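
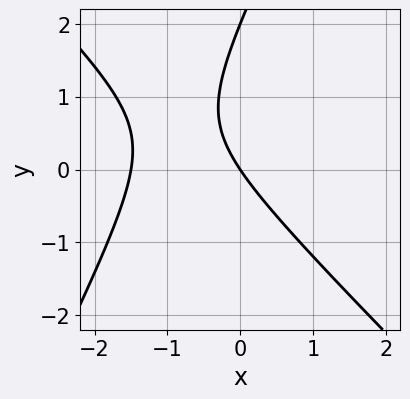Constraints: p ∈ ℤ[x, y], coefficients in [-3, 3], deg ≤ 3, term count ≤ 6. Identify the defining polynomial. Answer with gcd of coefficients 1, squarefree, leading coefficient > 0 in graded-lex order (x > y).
2*x^2 + x*y - y^2 + 3*x + 2*y

1. The degree is 2 — a generic line meets the curve in up to 2 points.
2. Observable constraints: the y-axis gridline crossings are at y ∈ {0, 2}; one x-axis crossing is at x = 0.
3. Solving for integer coefficients yields p as stated.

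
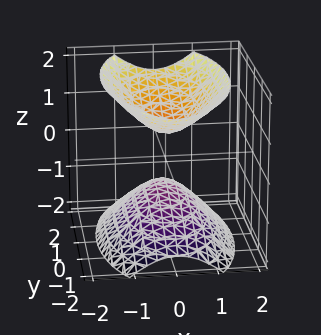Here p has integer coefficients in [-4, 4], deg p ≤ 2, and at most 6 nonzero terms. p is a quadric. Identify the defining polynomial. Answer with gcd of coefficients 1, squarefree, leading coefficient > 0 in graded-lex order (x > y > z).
3*x^2 + y^2 - 2*z^2 + 1

1. There are 2 components.
2. The degree is 2 — two separate bowl-shaped sheets opening away from each other; a quadric.
3. Symmetries: mirror symmetry z ↦ −z ⇒ only even powers of z; the x ↦ −x reflection is a symmetry, so x appears only in even powers; mirror symmetry y ↦ −y ⇒ only even powers of y.
4. Observable constraints: no y-intercept at any integer in the box; it misses every integer gridline on the x-axis.
5. Putting this together gives p.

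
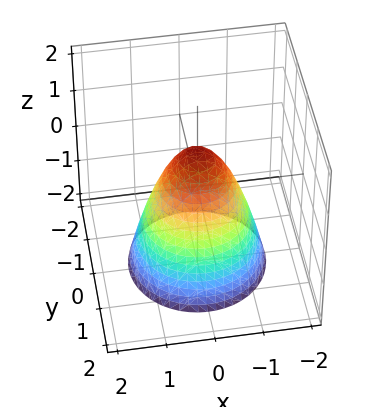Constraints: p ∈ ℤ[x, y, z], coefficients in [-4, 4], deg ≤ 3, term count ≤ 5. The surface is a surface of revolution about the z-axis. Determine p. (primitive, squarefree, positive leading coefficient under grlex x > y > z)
Degree: the shape is more complex than any degree-1 surface, so deg p = 2.
By symmetry, every cross-section ⟂ z is a circle, so x, y appear only via x² + y².
From the axis intercepts and sections: it meets the z-axis at z = 1 (among the integer gridlines); a circular section at z = 0 has radius between 0 and 1.
Matching integer coefficients to the picture gives p.

3*x^2 + 3*y^2 + 2*z - 2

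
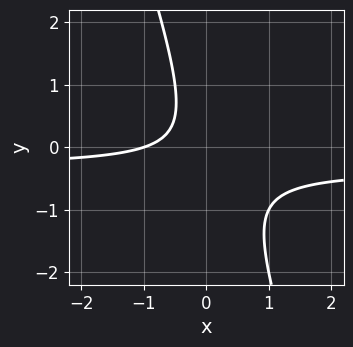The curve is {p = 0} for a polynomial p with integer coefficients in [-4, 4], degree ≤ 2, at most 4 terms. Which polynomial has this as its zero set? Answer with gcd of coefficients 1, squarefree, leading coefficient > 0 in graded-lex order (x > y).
First, deg p = 2.
Next, against the integer gridlines: no y-intercept at any integer in the box; one x-axis crossing is at x = -1.
Finally, assembling these constraints gives the stated polynomial.

3*x*y + y^2 + x + 1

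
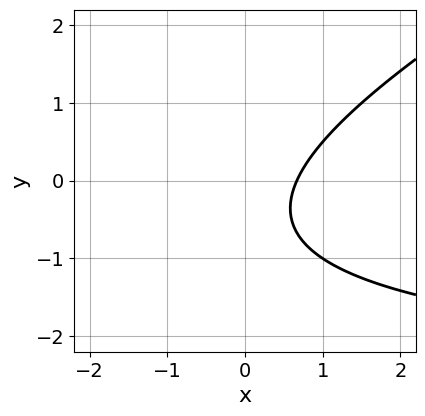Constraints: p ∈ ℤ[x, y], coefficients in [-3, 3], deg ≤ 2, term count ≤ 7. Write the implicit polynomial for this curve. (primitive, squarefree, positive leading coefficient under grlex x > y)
x*y - 2*y^2 + 3*x - 2*y - 2

(a) deg p = 2.
(b) Checking where it meets the axes: it misses every integer gridline on the y-axis.
(c) Assembling these constraints gives the stated polynomial.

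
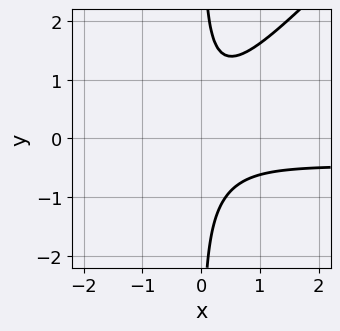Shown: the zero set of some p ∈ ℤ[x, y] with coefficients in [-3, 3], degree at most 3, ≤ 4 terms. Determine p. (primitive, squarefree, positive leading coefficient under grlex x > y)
1. Degree: no degree-2 curve has this shape, so deg p = 3.
2. Observable constraints: no x-intercept at any integer in the box; no y-intercept at any integer in the box.
3. Solving for integer coefficients yields p as stated.

2*x^2*y - 2*x*y^2 + x^2 + 1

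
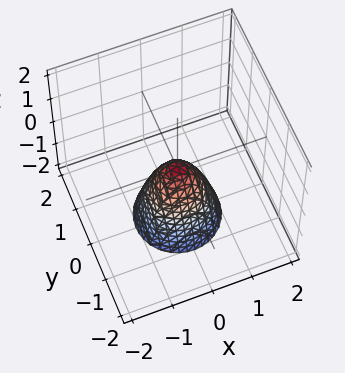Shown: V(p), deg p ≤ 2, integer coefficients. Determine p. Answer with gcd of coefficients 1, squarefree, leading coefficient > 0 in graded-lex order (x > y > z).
2*x^2 + 2*y^2 + z

Degree: a paraboloid; a quadric, so deg p = 2.
Symmetry: the surface is invariant under rotation about z: p = q(x² + y², z).
Observable constraints: one y-axis crossing is at y = 0; a circular section at z = -2 has radius exactly 1; it crosses the x-axis at the gridline x = 0; it meets the z-axis at z = 0 (among the integer gridlines).
The integer polynomial consistent with all of this is the stated p.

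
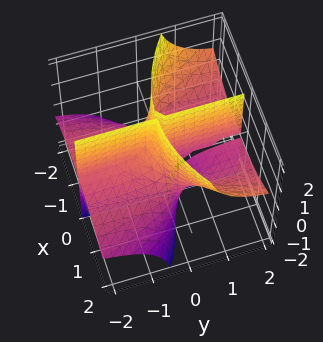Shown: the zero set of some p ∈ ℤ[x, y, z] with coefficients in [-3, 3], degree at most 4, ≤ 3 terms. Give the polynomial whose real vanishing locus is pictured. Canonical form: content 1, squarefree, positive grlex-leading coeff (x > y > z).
x^3 - 3*x*y*z - x

(a) There are 2 components.
(b) deg p = 3.
(c) From the axis intercepts and sections: among the integer gridlines, it crosses the x-axis at x ∈ {-1, 0, 1}; every point of the y-axis in the box is on the surface; every point of the z-axis in the box is on the surface.
(d) Putting this together gives p.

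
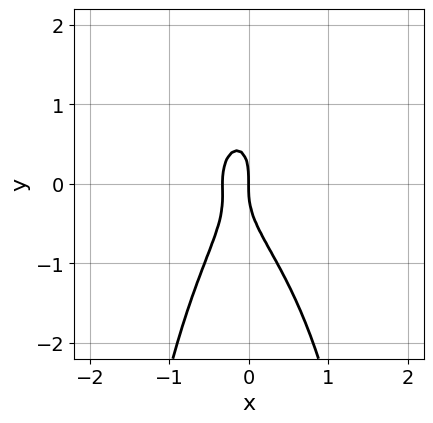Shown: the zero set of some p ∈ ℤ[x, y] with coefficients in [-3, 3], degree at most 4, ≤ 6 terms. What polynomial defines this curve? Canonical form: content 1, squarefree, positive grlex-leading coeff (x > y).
2*x^2*y^2 + y^3 + 3*x^2 + x

(a) Degree: a generic line meets the curve in up to 4 points, so deg p = 4.
(b) Checking where it meets the axes: it crosses the y-axis at the gridline y = 0; one x-axis crossing is at x = 0.
(c) Matching integer coefficients to the picture gives p.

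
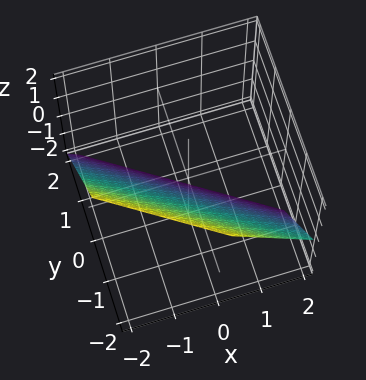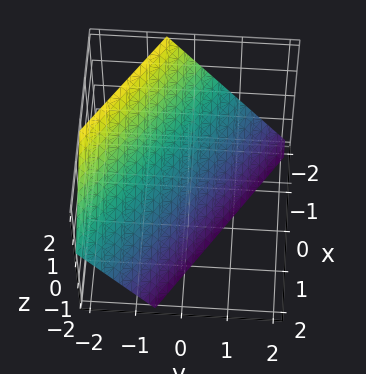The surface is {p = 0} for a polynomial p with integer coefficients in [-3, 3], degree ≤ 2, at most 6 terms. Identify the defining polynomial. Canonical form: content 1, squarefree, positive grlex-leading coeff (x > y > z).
First, degree: the surface is flat (a plane), so deg p = 1.
Next, from the axis intercepts and sections: it crosses the z-axis at the gridline z = -1; it crosses the x-axis at the gridline x = -1.
Finally, the integer polynomial consistent with all of this is the stated p.

2*x + 3*y + 2*z + 2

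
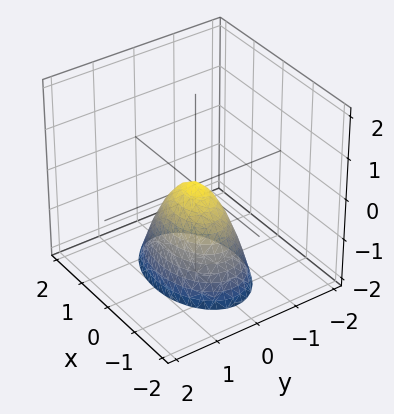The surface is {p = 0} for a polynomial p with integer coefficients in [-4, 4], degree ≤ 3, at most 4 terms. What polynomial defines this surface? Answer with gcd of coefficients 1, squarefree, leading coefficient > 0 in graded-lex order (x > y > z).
x^2 + 2*y^2 + z

(a) The degree is 2 — a paraboloid; a quadric.
(b) Symmetries: it's symmetric under x → −x, forcing even powers of x; it's symmetric under y → −y, forcing even powers of y.
(c) From the visible intercepts: one z-axis crossing is at z = 0; one x-axis crossing is at x = 0; it crosses the y-axis at the gridline y = 0.
(d) These observations pin down the coefficients.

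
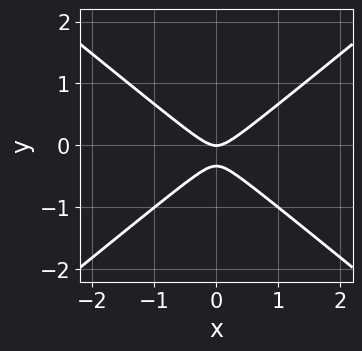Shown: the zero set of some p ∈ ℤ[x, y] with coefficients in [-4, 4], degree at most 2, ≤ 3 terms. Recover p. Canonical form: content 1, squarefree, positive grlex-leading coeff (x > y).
2*x^2 - 3*y^2 - y

1. The degree is 2 — a generic line meets the curve in up to 2 points.
2. Symmetries: mirror symmetry x ↦ −x ⇒ only even powers of x.
3. Against the integer gridlines: it crosses the x-axis at the gridline x = 0; one y-axis crossing is at y = 0.
4. The integer polynomial consistent with all of this is the stated p.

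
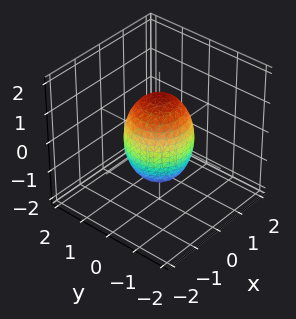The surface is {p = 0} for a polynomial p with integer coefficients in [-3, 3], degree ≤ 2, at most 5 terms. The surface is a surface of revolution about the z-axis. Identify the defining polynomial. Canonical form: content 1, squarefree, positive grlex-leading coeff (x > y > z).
2*x^2 + 2*y^2 + z^2 - 2

First, the degree is 2 — a generic line meets the surface in up to 2 points.
Next, symmetries: every cross-section ⟂ z is a circle, so x, y appear only via x² + y².
Next, from the visible intercepts: a circular section at z = -1 has radius between 0 and 1; the x-axis gridline crossings are at x ∈ {-1, 1}; the y-axis gridline crossings are at y ∈ {-1, 1}.
Finally, the integer polynomial consistent with all of this is the stated p.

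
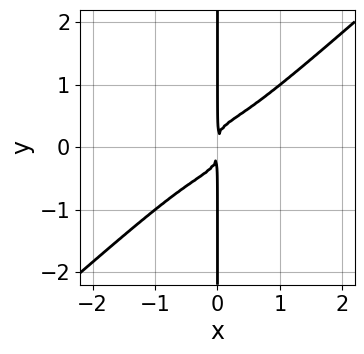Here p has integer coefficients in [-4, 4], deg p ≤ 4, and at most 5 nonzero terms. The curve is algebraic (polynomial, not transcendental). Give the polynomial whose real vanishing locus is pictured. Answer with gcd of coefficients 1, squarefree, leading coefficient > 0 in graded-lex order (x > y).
First, deg p = 4. The shape is more complex than any degree-3 curve.
Next, observable constraints: every point of the y-axis in the box is on the curve.
Finally, matching integer coefficients to the picture gives p.

3*x^4 - x^3*y - 3*x*y^3 + x^2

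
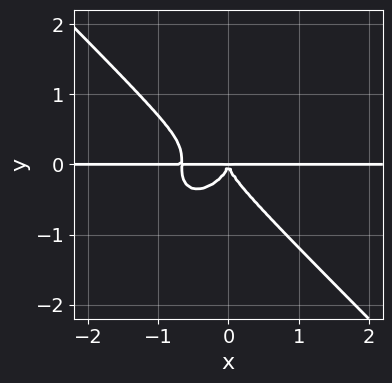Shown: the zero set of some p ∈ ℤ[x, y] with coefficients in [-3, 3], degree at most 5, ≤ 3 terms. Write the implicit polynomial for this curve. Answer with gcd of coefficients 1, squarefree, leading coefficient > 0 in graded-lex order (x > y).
3*x^3*y + 3*y^4 + 2*x^2*y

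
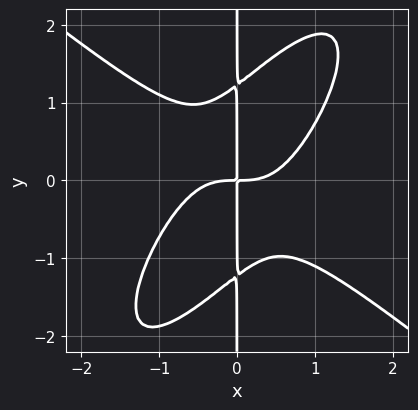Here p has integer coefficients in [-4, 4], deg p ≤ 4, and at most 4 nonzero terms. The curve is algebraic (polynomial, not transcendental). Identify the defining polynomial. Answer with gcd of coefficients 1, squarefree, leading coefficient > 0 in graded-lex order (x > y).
3*x^4 - 3*x^2*y^2 + 2*x*y^3 - 3*x*y

(a) deg p = 4. The shape is more complex than any degree-3 curve.
(b) Against the integer gridlines: every point of the y-axis in the box is on the curve.
(c) Together with the visible shape, these determine p as stated.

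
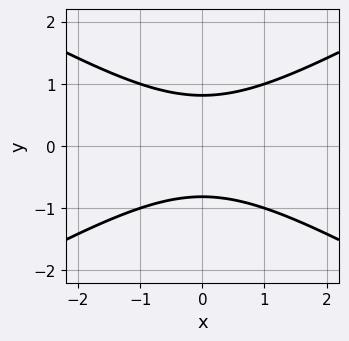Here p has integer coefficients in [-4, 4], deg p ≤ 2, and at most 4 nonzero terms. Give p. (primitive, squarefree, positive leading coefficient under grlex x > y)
x^2 - 3*y^2 + 2

First, degree: a generic line meets the curve in up to 2 points, so deg p = 2.
Next, symmetries: mirror symmetry y ↦ −y ⇒ only even powers of y; mirror symmetry x ↦ −x ⇒ only even powers of x.
Next, against the integer gridlines: the curve avoids every integer x-axis point in the box.
Finally, fitting integer coefficients to these (and the overall shape) gives p.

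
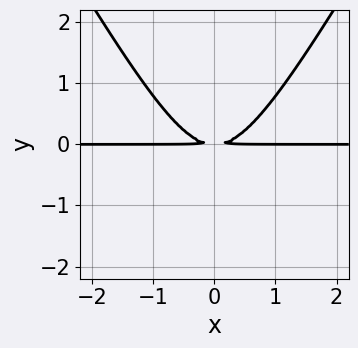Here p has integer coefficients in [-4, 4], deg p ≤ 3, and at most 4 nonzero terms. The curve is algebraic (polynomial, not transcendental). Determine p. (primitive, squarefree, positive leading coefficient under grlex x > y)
3*x^2*y - y^3 - 3*y^2

Degree: the shape is more complex than any degree-2 curve, so deg p = 3.
Symmetries: the x ↦ −x reflection is a symmetry, so x appears only in even powers.
Observable constraints: the visible x-axis segment lies entirely on the curve.
Putting this together gives p.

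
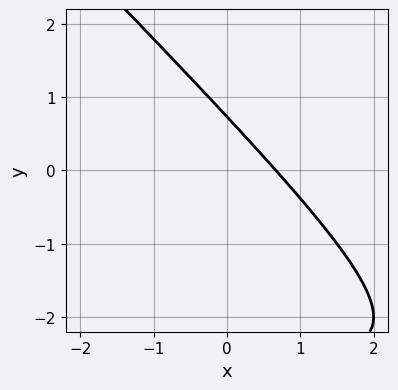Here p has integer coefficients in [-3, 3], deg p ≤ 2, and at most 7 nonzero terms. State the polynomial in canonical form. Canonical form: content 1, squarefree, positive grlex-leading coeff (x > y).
(a) deg p = 2. The shape is more complex than any degree-1 curve.
(b) Matching integer coefficients to the picture gives p.

x*y + y^2 + 3*x + 2*y - 2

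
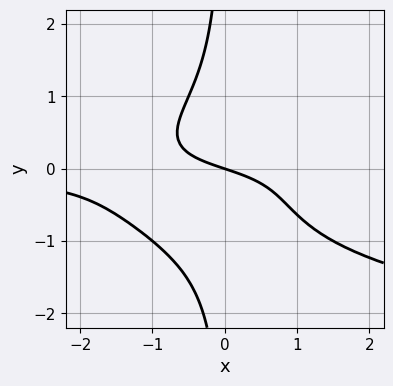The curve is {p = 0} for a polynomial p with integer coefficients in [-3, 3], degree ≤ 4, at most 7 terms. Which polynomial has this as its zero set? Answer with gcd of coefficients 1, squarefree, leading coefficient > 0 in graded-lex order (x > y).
(a) Degree: a generic line meets the curve in up to 4 points, so deg p = 4.
(b) Checking where it meets the axes: it meets the y-axis at y = 0 (among the integer gridlines); it crosses the x-axis at the gridline x = 0.
(c) Matching integer coefficients to the picture gives p.

3*x*y^3 - 2*x^2*y + x*y^2 + x + 3*y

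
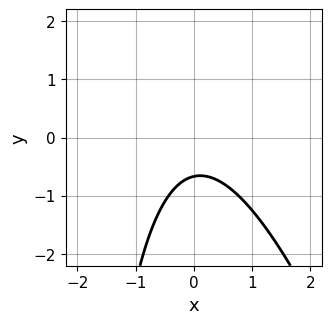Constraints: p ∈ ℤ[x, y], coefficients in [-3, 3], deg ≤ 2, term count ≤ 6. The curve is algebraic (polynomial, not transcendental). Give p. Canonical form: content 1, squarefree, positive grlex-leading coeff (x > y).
1. The degree is 2 — no degree-1 curve has this shape.
2. Checking where it meets the axes: no x-intercept at any integer in the box.
3. Together with the visible shape, these determine p as stated.

3*x^2 + x*y + 3*y + 2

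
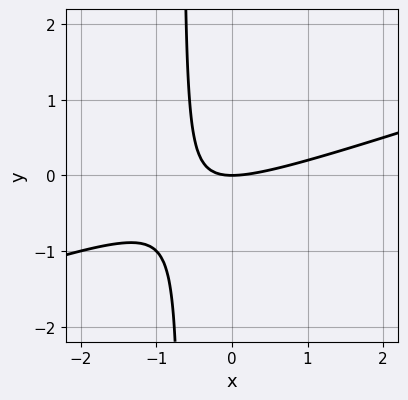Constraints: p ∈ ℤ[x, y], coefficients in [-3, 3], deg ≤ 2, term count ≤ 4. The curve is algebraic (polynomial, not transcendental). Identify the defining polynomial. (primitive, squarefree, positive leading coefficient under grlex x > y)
x^2 - 3*x*y - 2*y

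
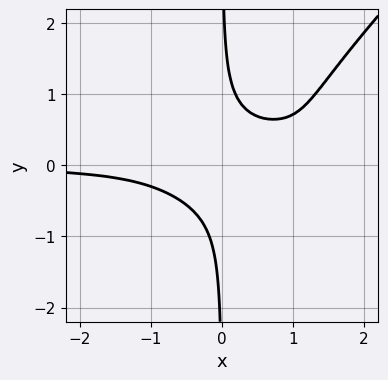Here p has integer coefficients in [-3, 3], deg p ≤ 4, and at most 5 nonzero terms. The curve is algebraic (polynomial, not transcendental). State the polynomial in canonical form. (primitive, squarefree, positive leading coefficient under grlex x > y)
3*x^2*y^2 - 3*x*y^3 + x^2*y - 3*x*y + 1

(a) Degree: a generic line meets the curve in up to 4 points, so deg p = 4.
(b) From the axis intercepts and sections: it misses every integer gridline on the x-axis; it misses every integer gridline on the y-axis.
(c) The integer polynomial consistent with all of this is the stated p.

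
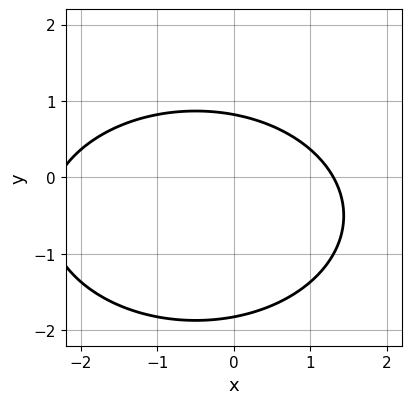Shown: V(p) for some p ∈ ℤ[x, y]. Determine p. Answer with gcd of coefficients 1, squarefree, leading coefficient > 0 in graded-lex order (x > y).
x^2 + 2*y^2 + x + 2*y - 3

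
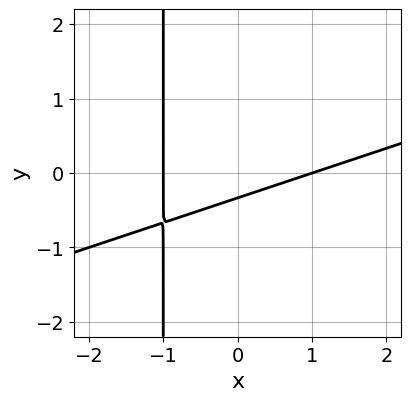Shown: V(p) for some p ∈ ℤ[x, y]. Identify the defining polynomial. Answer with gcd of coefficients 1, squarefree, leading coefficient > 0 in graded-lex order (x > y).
x^2 - 3*x*y - 3*y - 1

1. The degree is 2 — the shape is more complex than any degree-1 curve.
2. Checking where it meets the axes: the x-axis gridline crossings are at x ∈ {-1, 1}.
3. Putting this together gives p.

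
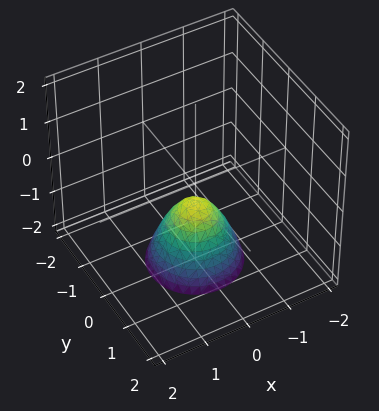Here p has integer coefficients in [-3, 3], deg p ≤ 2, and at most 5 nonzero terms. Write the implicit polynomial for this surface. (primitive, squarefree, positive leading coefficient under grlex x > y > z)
deg p = 2.
By symmetry, the surface is invariant under rotation about z: p = q(x² + y², z).
From the axis intercepts and sections: the surface avoids every integer y-axis point in the box; the surface avoids every integer x-axis point in the box; a circular section at z = -1 has radius between 0 and 1.
Putting this together gives p.

3*x^2 + 3*y^2 + 2*z + 1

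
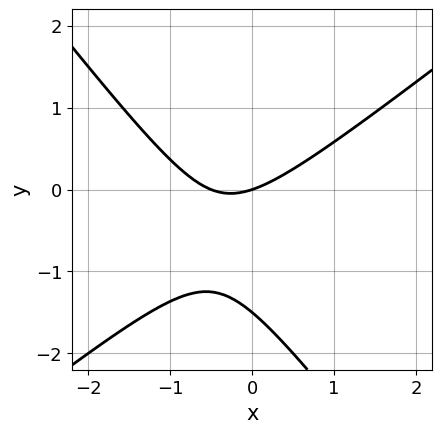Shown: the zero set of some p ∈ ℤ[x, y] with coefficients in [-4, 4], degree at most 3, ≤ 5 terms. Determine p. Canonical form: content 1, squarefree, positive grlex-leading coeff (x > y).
The degree is 2 — a generic line meets the curve in up to 2 points.
Reading off the gridlines: it crosses the x-axis at the gridline x = 0; it crosses the y-axis at the gridline y = 0.
Solving for integer coefficients yields p as stated.

2*x^2 - x*y - 2*y^2 + x - 3*y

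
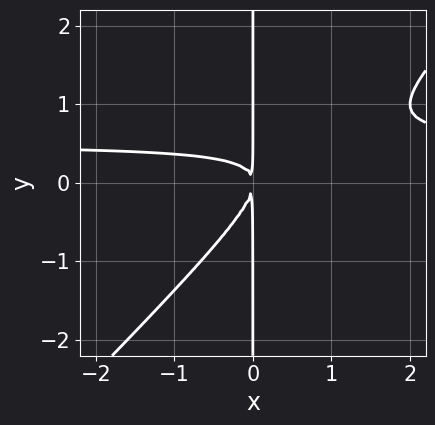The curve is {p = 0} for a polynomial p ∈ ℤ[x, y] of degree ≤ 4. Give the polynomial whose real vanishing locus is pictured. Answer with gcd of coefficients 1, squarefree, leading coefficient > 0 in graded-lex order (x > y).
1. Degree: no degree-2 curve has this shape, so deg p = 3.
2. From the visible intercepts: every point of the y-axis in the box is on the curve.
3. These observations pin down the coefficients.

2*x^2*y - 2*x*y^2 - x^2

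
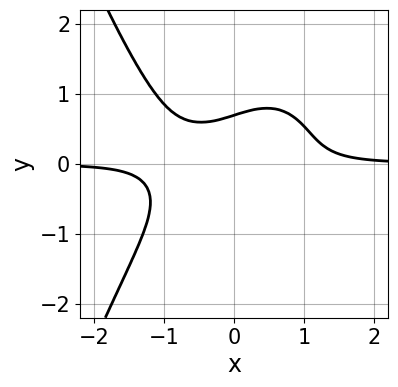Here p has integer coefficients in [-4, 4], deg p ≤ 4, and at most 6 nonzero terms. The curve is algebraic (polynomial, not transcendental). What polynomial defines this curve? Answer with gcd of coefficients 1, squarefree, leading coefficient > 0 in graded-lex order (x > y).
1. deg p = 4. No degree-3 curve has this shape.
2. Against the integer gridlines: it misses every integer gridline on the x-axis.
3. The integer polynomial consistent with all of this is the stated p.

3*x^3*y + 3*y^3 - 2*x*y - 1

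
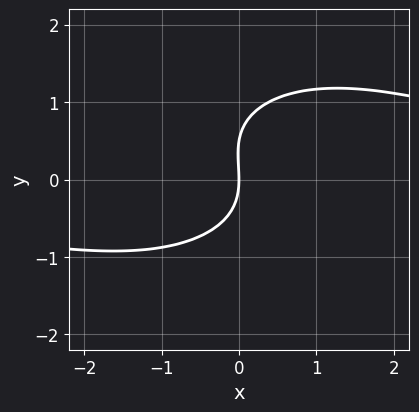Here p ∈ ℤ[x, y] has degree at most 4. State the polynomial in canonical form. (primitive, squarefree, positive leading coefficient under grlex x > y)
(a) The degree is 3 — the shape is more complex than any degree-2 curve.
(b) Checking where it meets the axes: it crosses the y-axis at the gridline y = 0; it crosses the x-axis at the gridline x = 0.
(c) Fitting integer coefficients to these (and the overall shape) gives p.

x^2*y + 2*y^3 - y^2 - 3*x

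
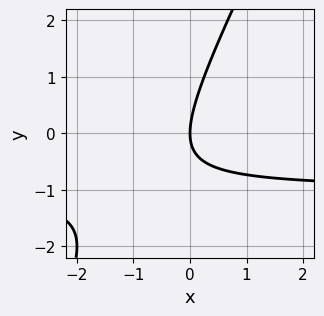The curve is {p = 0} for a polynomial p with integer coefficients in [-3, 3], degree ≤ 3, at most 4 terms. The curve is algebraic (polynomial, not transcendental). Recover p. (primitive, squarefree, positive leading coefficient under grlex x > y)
(a) deg p = 2. A generic line meets the curve in up to 2 points.
(b) Reading off the gridlines: it meets the y-axis at y = 0 (among the integer gridlines); it crosses the x-axis at the gridline x = 0.
(c) The integer polynomial consistent with all of this is the stated p.

2*x*y - y^2 + 2*x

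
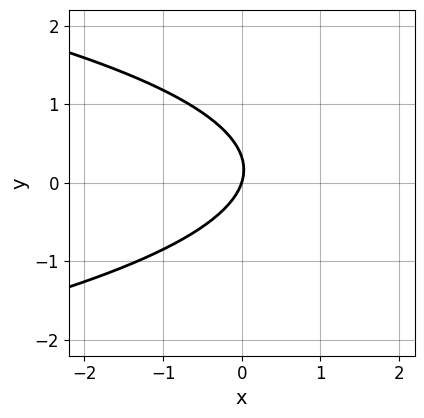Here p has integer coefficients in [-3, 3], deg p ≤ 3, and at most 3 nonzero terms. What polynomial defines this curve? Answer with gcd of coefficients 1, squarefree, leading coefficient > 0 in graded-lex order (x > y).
First, the degree is 2 — a generic line meets the curve in up to 2 points.
Next, observable constraints: it crosses the y-axis at the gridline y = 0; it meets the x-axis at x = 0 (among the integer gridlines).
Finally, these observations pin down the coefficients.

3*y^2 + 3*x - y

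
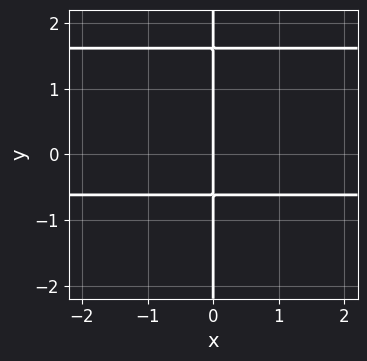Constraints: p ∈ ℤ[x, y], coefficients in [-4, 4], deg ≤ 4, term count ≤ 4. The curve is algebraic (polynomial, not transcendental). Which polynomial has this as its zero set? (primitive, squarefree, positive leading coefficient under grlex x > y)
x*y^2 - x*y - x

First, degree: a generic line meets the curve in up to 3 points, so deg p = 3.
Next, against the integer gridlines: one x-axis crossing is at x = 0; the visible y-axis segment lies entirely on the curve.
Finally, the integer polynomial consistent with all of this is the stated p.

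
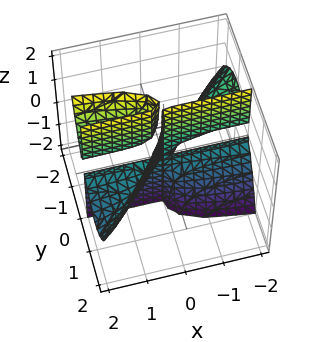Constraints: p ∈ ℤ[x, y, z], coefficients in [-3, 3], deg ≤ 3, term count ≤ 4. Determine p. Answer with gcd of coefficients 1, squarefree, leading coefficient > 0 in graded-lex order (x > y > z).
First, there are 2 components. They look like related sheets of one shape, so recover p as a whole.
Then, the degree is 3 — no degree-2 surface has this shape.
Then, observable constraints: one y-axis crossing is at y = 0; every point of the x-axis in the box is on the surface; the visible z-axis segment lies entirely on the surface.
Finally, the integer polynomial consistent with all of this is the stated p.

3*x*y^2 + 2*x*y*z - 3*y^3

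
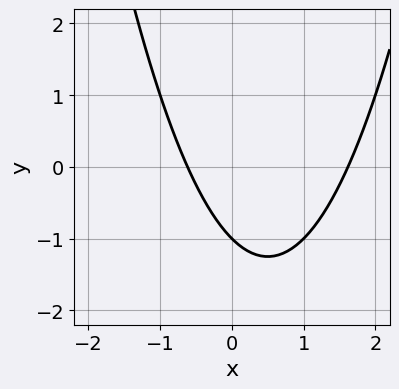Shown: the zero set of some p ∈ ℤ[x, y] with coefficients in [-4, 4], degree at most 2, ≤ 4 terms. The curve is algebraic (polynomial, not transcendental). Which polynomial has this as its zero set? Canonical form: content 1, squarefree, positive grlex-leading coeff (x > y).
x^2 - x - y - 1

Degree: no degree-1 curve has this shape, so deg p = 2.
From the visible intercepts: it meets the y-axis at y = -1 (among the integer gridlines).
Fitting integer coefficients to these (and the overall shape) gives p.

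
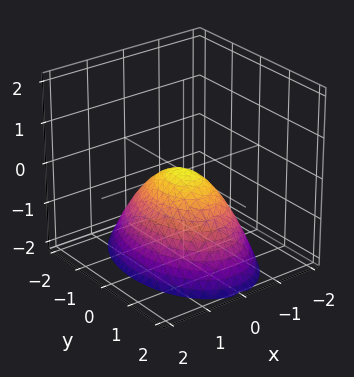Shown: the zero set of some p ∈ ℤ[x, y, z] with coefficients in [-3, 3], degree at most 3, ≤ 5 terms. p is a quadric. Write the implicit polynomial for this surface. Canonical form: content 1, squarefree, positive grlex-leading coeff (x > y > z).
1. The degree is 2 — a paraboloid; a quadric.
2. Symmetries: it's symmetric under y → −y, forcing even powers of y; it's symmetric under x → −x, forcing even powers of x.
3. From the visible intercepts: it meets the z-axis at z = 0 (among the integer gridlines); it crosses the y-axis at the gridline y = 0; one x-axis crossing is at x = 0.
4. Together with the visible shape, these determine p as stated.

2*x^2 + y^2 + 2*z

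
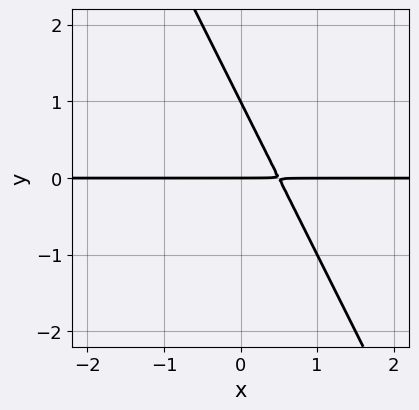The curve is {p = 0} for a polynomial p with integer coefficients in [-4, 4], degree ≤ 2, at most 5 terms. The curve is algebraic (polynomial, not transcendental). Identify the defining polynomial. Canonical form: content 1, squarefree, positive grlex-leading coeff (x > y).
(a) deg p = 2.
(b) Checking where it meets the axes: among the integer gridlines, it crosses the y-axis at y ∈ {0, 1}; every point of the x-axis in the box is on the curve.
(c) Fitting integer coefficients to these (and the overall shape) gives p.

2*x*y + y^2 - y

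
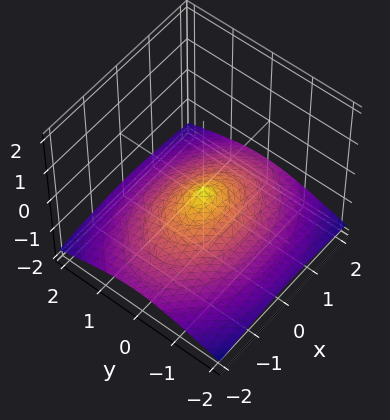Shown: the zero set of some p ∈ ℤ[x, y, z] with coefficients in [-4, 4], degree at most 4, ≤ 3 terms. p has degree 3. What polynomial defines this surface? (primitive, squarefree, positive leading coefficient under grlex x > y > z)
3*z^3 + x^2 + 2*y^2

1. deg p = 3. The shape is more complex than any degree-2 surface.
2. Against the integer gridlines: one y-axis crossing is at y = 0; it crosses the z-axis at the gridline z = 0; it meets the x-axis at x = 0 (among the integer gridlines).
3. These observations pin down the coefficients.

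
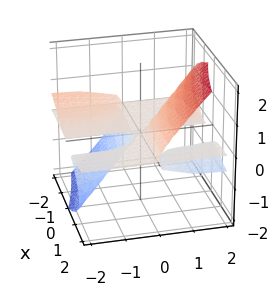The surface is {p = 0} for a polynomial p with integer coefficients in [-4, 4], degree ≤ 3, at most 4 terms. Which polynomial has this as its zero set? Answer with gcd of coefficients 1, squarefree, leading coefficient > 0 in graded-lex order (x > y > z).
(a) The picture has 2 separate pieces.
(b) The degree is 3 — no degree-2 surface has this shape.
(c) Reading off the gridlines: the visible y-axis segment lies entirely on the surface; one z-axis crossing is at z = 0.
(d) The integer polynomial consistent with all of this is the stated p.

x*y*z + 3*y*z^2 - 3*z^3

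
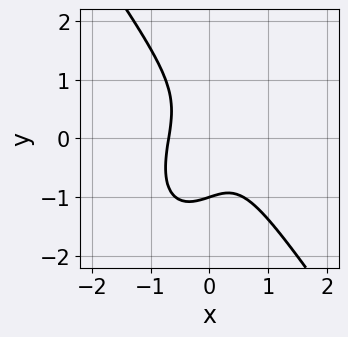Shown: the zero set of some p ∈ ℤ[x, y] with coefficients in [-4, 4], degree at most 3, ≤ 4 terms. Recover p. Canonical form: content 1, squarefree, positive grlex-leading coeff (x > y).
First, deg p = 3. A generic line meets the curve in up to 3 points.
Next, checking where it meets the axes: it crosses the y-axis at the gridline y = -1.
Finally, assembling these constraints gives the stated polynomial.

3*x^3 + y^3 + x*y + 1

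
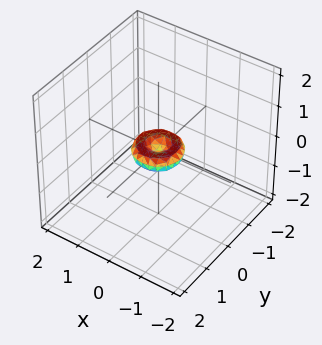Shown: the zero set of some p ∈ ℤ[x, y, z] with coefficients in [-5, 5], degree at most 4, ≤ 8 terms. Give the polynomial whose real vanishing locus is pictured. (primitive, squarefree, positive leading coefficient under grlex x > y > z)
2*x^4 + 4*x^2*y^2 + 2*y^4 - x^2 - y^2 + 2*z^2

(a) deg p = 4. The shape is more complex than any degree-3 surface.
(b) Symmetries: the z-axis is an axis of rotation, so x and y enter only as x² + y².
(c) Against the integer gridlines: a circular section at z = 0 has radius between 0 and 1; one y-axis crossing is at y = 0; it meets the x-axis at x = 0 (among the integer gridlines); it meets the z-axis at z = 0 (among the integer gridlines).
(d) Fitting integer coefficients to these (and the overall shape) gives p.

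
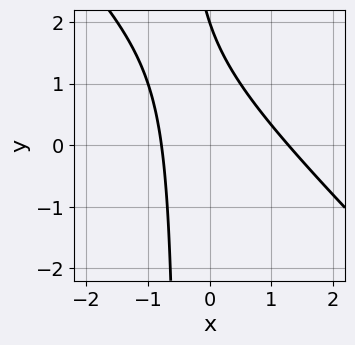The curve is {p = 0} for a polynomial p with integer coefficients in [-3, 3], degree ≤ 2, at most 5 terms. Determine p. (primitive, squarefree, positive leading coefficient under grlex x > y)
The degree is 2 — no degree-1 curve has this shape.
Reading off the gridlines: it crosses the y-axis at the gridline y = 2.
These observations pin down the coefficients.

2*x^2 + 2*x*y - x + y - 2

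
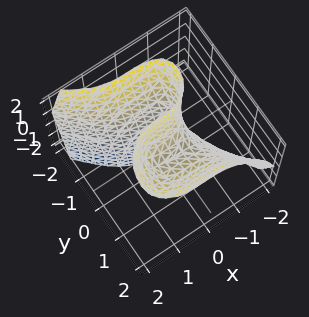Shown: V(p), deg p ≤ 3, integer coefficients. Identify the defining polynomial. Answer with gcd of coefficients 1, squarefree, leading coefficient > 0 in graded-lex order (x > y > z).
2*x^3 + 2*y^3 - 3*y*z - z + 1

The degree is 3 — a generic line meets the surface in up to 3 points.
Reading off the gridlines: it crosses the z-axis at the gridline z = 1.
These observations pin down the coefficients.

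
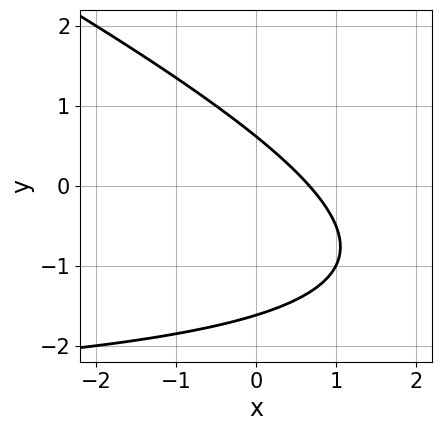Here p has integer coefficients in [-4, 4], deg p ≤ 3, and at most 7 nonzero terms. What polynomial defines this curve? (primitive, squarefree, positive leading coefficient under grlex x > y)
x*y + 2*y^2 + 3*x + 2*y - 2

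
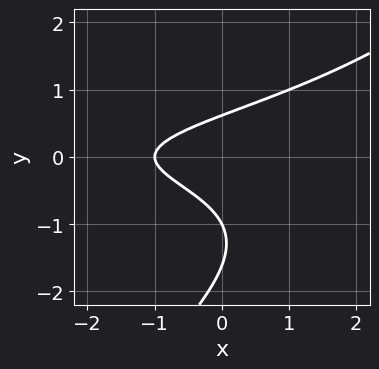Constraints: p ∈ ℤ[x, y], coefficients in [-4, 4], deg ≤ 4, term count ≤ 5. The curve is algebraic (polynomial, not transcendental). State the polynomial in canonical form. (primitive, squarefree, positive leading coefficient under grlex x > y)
x*y^2 - y^3 - 2*y^2 + x + 1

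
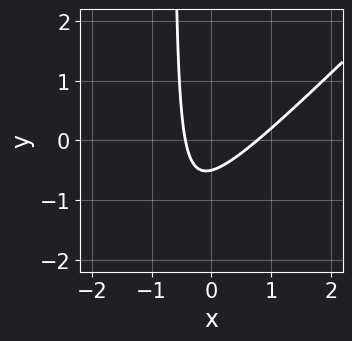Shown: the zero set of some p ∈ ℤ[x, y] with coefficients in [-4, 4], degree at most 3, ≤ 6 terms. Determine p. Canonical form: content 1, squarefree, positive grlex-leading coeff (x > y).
3*x^2 - 3*x*y - x - 2*y - 1

1. deg p = 2. No degree-1 curve has this shape.
2. Solving for integer coefficients yields p as stated.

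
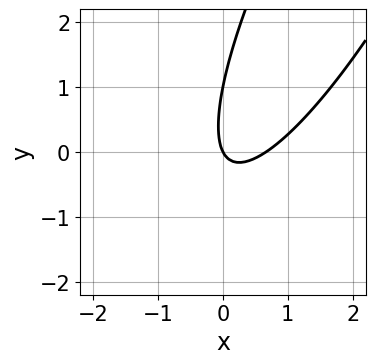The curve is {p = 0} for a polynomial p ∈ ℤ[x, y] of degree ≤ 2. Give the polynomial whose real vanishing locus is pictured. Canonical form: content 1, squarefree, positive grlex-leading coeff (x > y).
First, the degree is 2 — no degree-1 curve has this shape.
Next, against the integer gridlines: it meets the x-axis at x = 0 (among the integer gridlines); the y-axis gridline crossings are at y ∈ {0, 1}.
Finally, the integer polynomial consistent with all of this is the stated p.

3*x^2 - 3*x*y + y^2 - 2*x - y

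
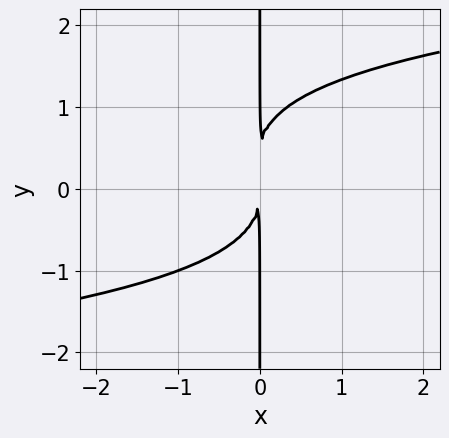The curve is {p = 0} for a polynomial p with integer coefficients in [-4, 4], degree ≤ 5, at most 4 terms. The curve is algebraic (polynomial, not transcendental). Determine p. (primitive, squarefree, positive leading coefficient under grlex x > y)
deg p = 4.
Checking where it meets the axes: every point of the y-axis in the box is on the curve.
Solving for integer coefficients yields p as stated.

2*x*y^3 - x*y^2 - 3*x^2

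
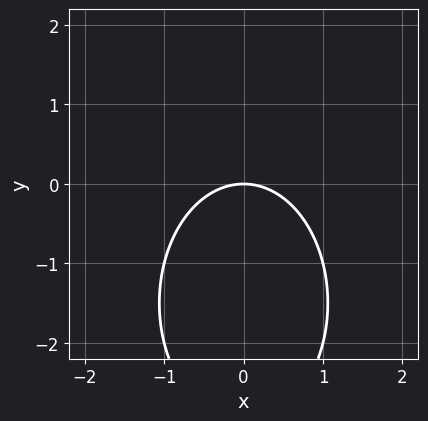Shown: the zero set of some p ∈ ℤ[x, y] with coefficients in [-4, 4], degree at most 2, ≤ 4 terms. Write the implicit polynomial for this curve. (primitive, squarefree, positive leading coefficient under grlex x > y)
1. deg p = 2. A generic line meets the curve in up to 2 points.
2. Symmetries: the x ↦ −x reflection is a symmetry, so x appears only in even powers.
3. Checking where it meets the axes: it meets the x-axis at x = 0 (among the integer gridlines); it meets the y-axis at y = 0 (among the integer gridlines).
4. Fitting integer coefficients to these (and the overall shape) gives p.

2*x^2 + y^2 + 3*y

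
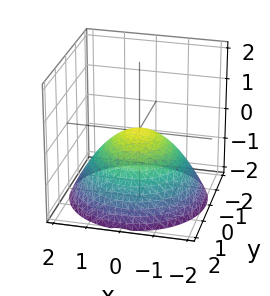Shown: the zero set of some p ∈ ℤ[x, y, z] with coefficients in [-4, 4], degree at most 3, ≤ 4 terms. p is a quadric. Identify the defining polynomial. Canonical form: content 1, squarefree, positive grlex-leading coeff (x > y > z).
First, deg p = 2. A paraboloid; a quadric.
Next, symmetries: the surface is invariant under rotation about z: p = q(x² + y², z).
Next, from the axis intercepts and sections: it crosses the z-axis at the gridline z = 0; one x-axis crossing is at x = 0; a circular section at z = -1 has radius between 1 and 2.
Finally, putting this together gives p.

x^2 + y^2 + 2*z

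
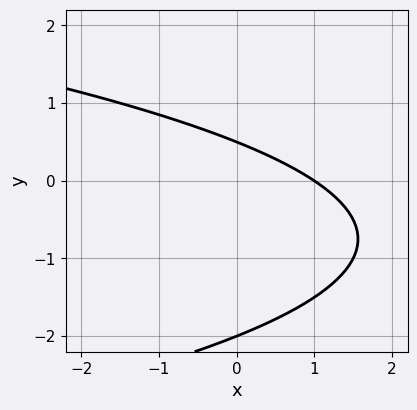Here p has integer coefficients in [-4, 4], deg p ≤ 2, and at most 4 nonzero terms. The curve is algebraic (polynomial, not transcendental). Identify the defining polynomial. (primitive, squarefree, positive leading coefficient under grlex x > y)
The degree is 2 — a generic line meets the curve in up to 2 points.
From the axis intercepts and sections: it crosses the y-axis at the gridline y = -2; it meets the x-axis at x = 1 (among the integer gridlines).
Matching integer coefficients to the picture gives p.

2*y^2 + 2*x + 3*y - 2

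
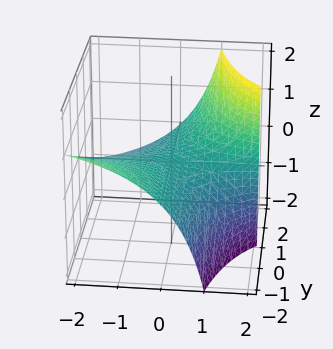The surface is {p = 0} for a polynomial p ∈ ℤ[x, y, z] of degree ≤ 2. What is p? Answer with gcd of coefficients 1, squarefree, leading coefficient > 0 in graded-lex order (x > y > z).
x*y + x*z - 2*z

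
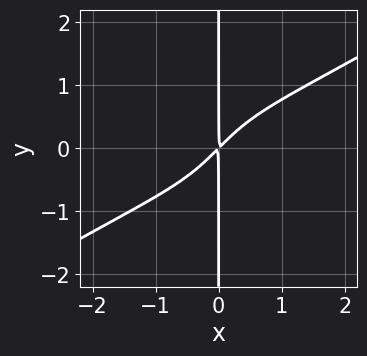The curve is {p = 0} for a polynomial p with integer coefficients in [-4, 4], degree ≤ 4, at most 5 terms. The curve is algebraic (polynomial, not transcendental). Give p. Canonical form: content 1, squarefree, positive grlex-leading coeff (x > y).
x^4 - x^3*y - 2*x*y^3 + 3*x^2 - 3*x*y

Degree: a generic line meets the curve in up to 4 points, so deg p = 4.
Observable constraints: every point of the y-axis in the box is on the curve.
Together with the visible shape, these determine p as stated.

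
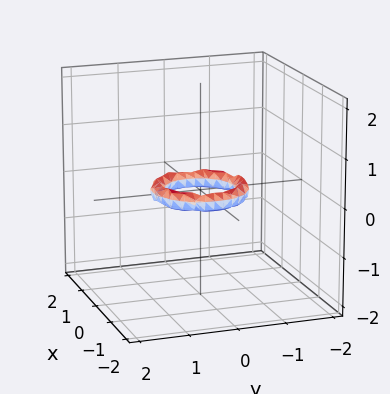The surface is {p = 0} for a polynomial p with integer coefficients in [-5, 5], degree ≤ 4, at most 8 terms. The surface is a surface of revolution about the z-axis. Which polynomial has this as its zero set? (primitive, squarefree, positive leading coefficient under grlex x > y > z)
(a) deg p = 4.
(b) Symmetry: every cross-section ⟂ z is a circle, so x, y appear only via x² + y².
(c) Checking where it meets the axes: the y-axis gridline crossings are at y ∈ {-1, 1}; the surface avoids every integer z-axis point in the box; the x-axis gridline crossings are at x ∈ {-1, 1}; a circular section at z = 0 has radius between 0 and 1.
(d) These observations pin down the coefficients.

2*x^4 + 4*x^2*y^2 + 2*y^4 - 3*x^2 - 3*y^2 + 3*z^2 + 1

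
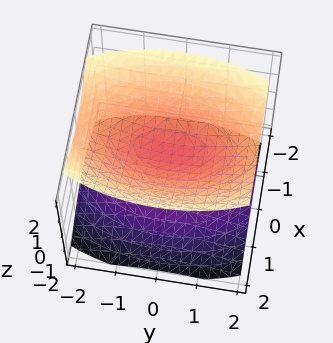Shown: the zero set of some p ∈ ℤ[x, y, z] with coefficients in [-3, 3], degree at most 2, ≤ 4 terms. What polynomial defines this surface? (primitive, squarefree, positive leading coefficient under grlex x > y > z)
(a) I count 2 distinct pieces.
(b) The degree is 2 — two sheets facing apart; a quadric.
(c) Symmetries: the x ↦ −x reflection is a symmetry, so x appears only in even powers; the z ↦ −z reflection is a symmetry, so z appears only in even powers; the y ↦ −y reflection is a symmetry, so y appears only in even powers.
(d) From the axis intercepts and sections: the surface avoids every integer y-axis point in the box; no x-intercept at any integer in the box.
(e) Matching integer coefficients to the picture gives p.

3*x^2 + y^2 - 3*z^2 + 1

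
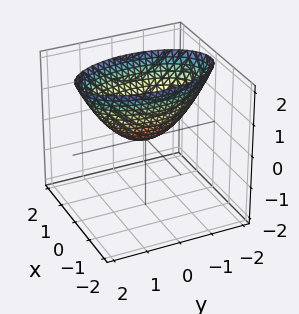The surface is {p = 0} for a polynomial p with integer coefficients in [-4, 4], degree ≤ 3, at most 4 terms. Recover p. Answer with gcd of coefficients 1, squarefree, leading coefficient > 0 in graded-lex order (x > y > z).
The degree is 2 — a single bowl opening along one axis; a quadric.
Symmetries: the y ↦ −y reflection is a symmetry, so y appears only in even powers; the x ↦ −x reflection is a symmetry, so x appears only in even powers.
Observable constraints: one y-axis crossing is at y = 0; it meets the x-axis at x = 0 (among the integer gridlines); one z-axis crossing is at z = 0.
Matching integer coefficients to the picture gives p.

3*x^2 + y^2 - 2*z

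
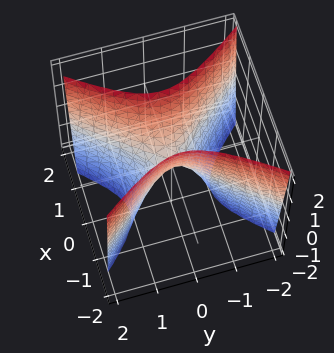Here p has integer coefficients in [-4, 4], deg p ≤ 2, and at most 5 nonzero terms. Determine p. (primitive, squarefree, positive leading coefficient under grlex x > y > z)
3*x^2 - 2*y^2 - z

1. Degree: a hyperbolic paraboloid; a quadric, so deg p = 2.
2. Symmetries: the x ↦ −x reflection is a symmetry, so x appears only in even powers; it's symmetric under y → −y, forcing even powers of y.
3. Checking where it meets the axes: it meets the z-axis at z = 0 (among the integer gridlines); it crosses the x-axis at the gridline x = 0.
4. Assembling these constraints gives the stated polynomial.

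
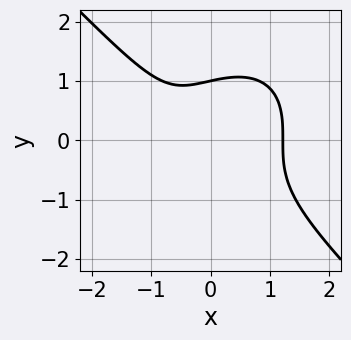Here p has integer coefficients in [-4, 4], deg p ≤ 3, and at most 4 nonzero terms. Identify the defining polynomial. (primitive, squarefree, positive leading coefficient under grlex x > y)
Degree: a generic line meets the curve in up to 3 points, so deg p = 3.
Against the integer gridlines: it meets the y-axis at y = 1 (among the integer gridlines).
Solving for integer coefficients yields p as stated.

3*x^3 + 3*y^3 - 2*x - 3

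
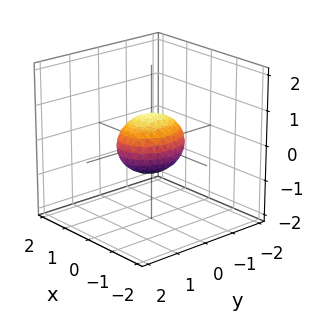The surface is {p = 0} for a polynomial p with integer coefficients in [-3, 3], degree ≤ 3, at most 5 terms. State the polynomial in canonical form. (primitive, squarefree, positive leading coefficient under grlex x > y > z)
3*x^2 + 2*y^2 + 3*z^2 - 2

First, deg p = 2. Bounded and convex; a quadric.
Then, symmetries: it's symmetric under y → −y, forcing even powers of y; the z ↦ −z reflection is a symmetry, so z appears only in even powers; mirror symmetry x ↦ −x ⇒ only even powers of x.
Next, from the axis intercepts and sections: among the integer gridlines, it crosses the y-axis at y ∈ {-1, 1}.
Finally, assembling these constraints gives the stated polynomial.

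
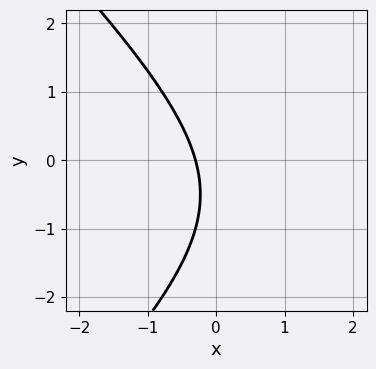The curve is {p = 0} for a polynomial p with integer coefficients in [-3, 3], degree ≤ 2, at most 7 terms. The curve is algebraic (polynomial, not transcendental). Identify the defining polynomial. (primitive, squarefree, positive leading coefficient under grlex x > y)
x^2 - y^2 - 3*x - y - 1

1. Degree: the shape is more complex than any degree-1 curve, so deg p = 2.
2. From the visible intercepts: the curve avoids every integer y-axis point in the box.
3. Assembling these constraints gives the stated polynomial.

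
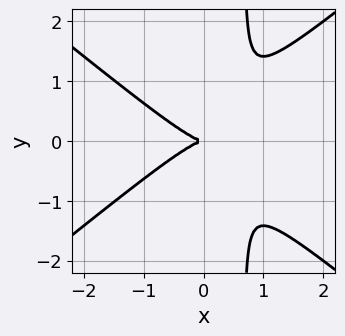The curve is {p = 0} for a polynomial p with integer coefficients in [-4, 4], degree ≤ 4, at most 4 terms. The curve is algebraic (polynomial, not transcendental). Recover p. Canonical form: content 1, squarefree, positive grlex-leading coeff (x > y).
2*x^3 - 3*x*y^2 + 2*y^2

1. deg p = 3. No degree-2 curve has this shape.
2. Symmetries: mirror symmetry y ↦ −y ⇒ only even powers of y.
3. From the visible intercepts: it crosses the y-axis at the gridline y = 0; one x-axis crossing is at x = 0.
4. Assembling these constraints gives the stated polynomial.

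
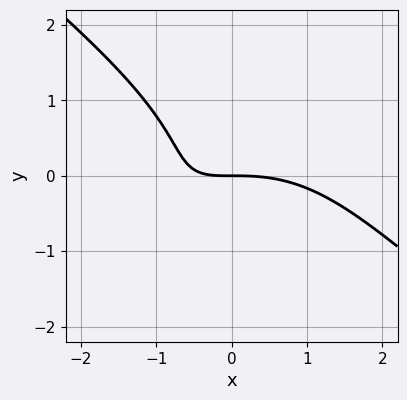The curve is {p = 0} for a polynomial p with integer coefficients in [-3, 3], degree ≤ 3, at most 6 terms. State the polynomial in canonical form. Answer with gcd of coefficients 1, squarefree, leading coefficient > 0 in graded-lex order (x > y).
x^3 + 2*y^3 + 3*x*y + 3*y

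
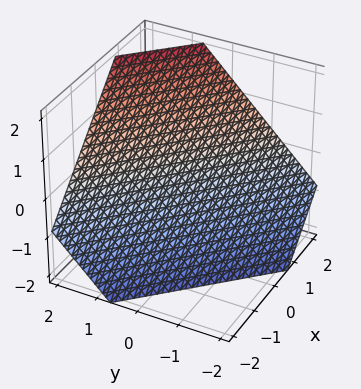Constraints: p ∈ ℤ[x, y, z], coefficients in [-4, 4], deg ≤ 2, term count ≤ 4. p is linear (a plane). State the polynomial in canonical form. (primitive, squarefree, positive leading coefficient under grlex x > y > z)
3*x + 3*y - 3*z - 2

(a) The degree is 1 — the surface is flat (a plane).
(b) Putting this together gives p.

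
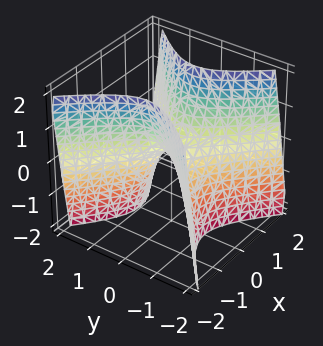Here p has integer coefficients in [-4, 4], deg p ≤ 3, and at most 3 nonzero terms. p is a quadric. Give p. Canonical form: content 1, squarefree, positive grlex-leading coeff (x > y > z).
2*x^2 - 2*y^2 - z

The degree is 2 — a saddle surface; a quadric.
Symmetries: it's symmetric under y → −y, forcing even powers of y; it's symmetric under x → −x, forcing even powers of x.
From the visible intercepts: one x-axis crossing is at x = 0; it crosses the z-axis at the gridline z = 0.
Putting this together gives p.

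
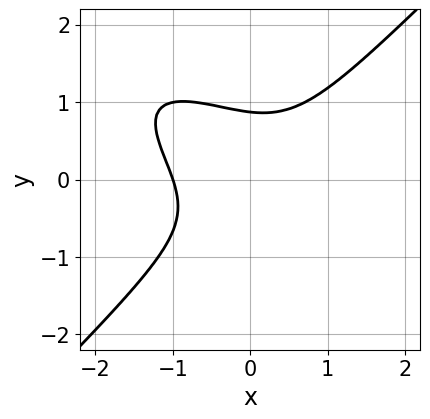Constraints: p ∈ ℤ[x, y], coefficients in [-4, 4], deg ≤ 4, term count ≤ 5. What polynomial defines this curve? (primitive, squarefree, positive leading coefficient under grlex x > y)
1. The degree is 3 — the shape is more complex than any degree-2 curve.
2. Against the integer gridlines: it meets the x-axis at x = -1 (among the integer gridlines).
3. The integer polynomial consistent with all of this is the stated p.

2*x^3 + 2*x^2*y - x*y^2 - 3*y^3 + 2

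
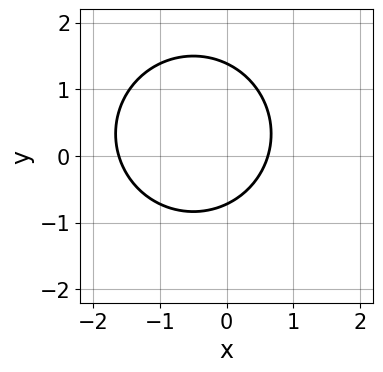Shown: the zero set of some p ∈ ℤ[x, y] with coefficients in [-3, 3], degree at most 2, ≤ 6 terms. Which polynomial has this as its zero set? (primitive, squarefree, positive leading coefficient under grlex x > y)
3*x^2 + 3*y^2 + 3*x - 2*y - 3

1. deg p = 2. A generic line meets the curve in up to 2 points.
2. The integer polynomial consistent with all of this is the stated p.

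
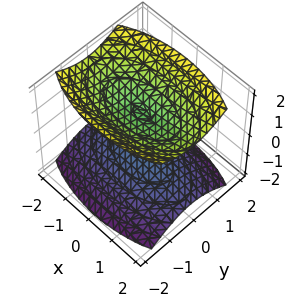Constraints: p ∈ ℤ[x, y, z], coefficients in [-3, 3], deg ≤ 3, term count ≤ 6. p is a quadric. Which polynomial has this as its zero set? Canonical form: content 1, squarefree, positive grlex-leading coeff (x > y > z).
x^2 + 3*y^2 - 3*z^2 + 3

1. There are 2 components. They look like related sheets of one shape, so recover p as a whole.
2. The degree is 2 — two sheets facing apart; a quadric.
3. Symmetries: it's symmetric under y → −y, forcing even powers of y; the z ↦ −z reflection is a symmetry, so z appears only in even powers; it's symmetric under x → −x, forcing even powers of x.
4. Against the integer gridlines: the surface avoids every integer y-axis point in the box; among the integer gridlines, it crosses the z-axis at z ∈ {-1, 1}.
5. Solving for integer coefficients yields p as stated.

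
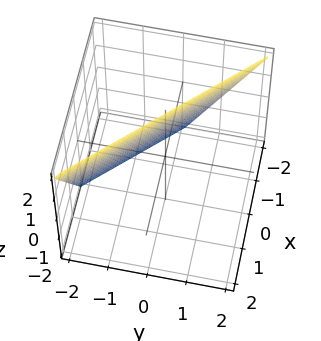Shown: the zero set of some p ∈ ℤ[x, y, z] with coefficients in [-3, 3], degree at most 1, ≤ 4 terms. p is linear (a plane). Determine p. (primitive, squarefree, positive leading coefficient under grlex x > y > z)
First, deg p = 1. The surface is flat (a plane).
Next, from the axis intercepts and sections: one y-axis crossing is at y = -1; it crosses the z-axis at the gridline z = 2; it meets the x-axis at x = -1 (among the integer gridlines).
Finally, solving for integer coefficients yields p as stated.

2*x + 2*y - z + 2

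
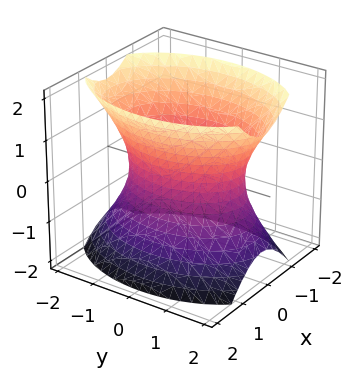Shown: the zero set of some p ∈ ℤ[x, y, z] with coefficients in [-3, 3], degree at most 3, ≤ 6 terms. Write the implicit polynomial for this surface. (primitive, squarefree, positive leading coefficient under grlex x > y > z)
First, deg p = 2. One connected sheet with a waist; a quadric.
Next, symmetries: the x ↦ −x reflection is a symmetry, so x appears only in even powers; mirror symmetry z ↦ −z ⇒ only even powers of z; the y ↦ −y reflection is a symmetry, so y appears only in even powers.
Next, against the integer gridlines: the surface avoids every integer z-axis point in the box; the x-axis gridline crossings are at x ∈ {-1, 1}.
Finally, solving for integer coefficients yields p as stated.

2*x^2 + y^2 - z^2 - 2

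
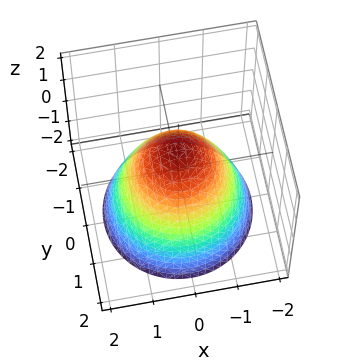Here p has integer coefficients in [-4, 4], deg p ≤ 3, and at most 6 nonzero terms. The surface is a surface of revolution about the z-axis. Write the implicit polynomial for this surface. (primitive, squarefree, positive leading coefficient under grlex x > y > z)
x^2 + y^2 + z - 1

(a) Degree: a generic line meets the surface in up to 2 points, so deg p = 2.
(b) Symmetries: rotational symmetry about the z-axis ⇒ p depends on x, y only through x² + y².
(c) Reading off the gridlines: it meets the z-axis at z = 1 (among the integer gridlines); a circular section at z = -1 has radius between 1 and 2.
(d) Solving for integer coefficients yields p as stated. Check: (1, 0, 0) on the x-axis lies on the surface, and p(1, 0, 0) = 0. ✓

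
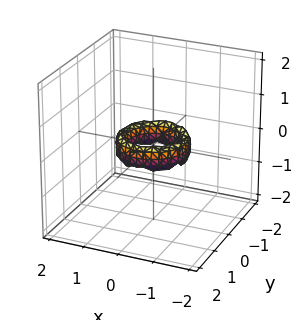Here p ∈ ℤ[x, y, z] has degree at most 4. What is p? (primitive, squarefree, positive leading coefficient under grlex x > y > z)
2*x^4 + 4*x^2*y^2 + 2*y^4 - 3*x^2 - 3*y^2 + z^2 + 1

1. Degree: a generic line meets the surface in up to 4 points, so deg p = 4.
2. Symmetry: the z-axis is an axis of rotation, so x and y enter only as x² + y².
3. Reading off the gridlines: the y-axis gridline crossings are at y ∈ {-1, 1}; the surface avoids every integer z-axis point in the box; a circular section at z = 0 has radius between 0 and 1; among the integer gridlines, it crosses the x-axis at x ∈ {-1, 1}.
4. The integer polynomial consistent with all of this is the stated p.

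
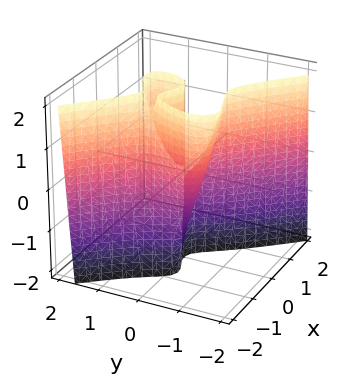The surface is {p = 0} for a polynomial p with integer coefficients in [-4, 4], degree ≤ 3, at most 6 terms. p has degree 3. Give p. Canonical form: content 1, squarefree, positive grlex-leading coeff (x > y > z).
3*x^3 - x*y^2 + 2*y^3 + 3*x^2 - y*z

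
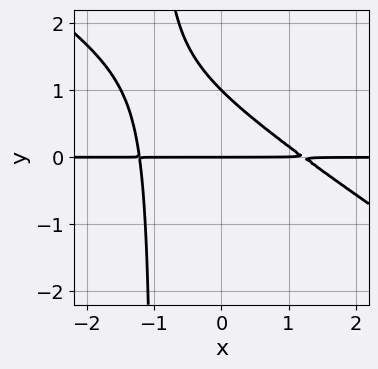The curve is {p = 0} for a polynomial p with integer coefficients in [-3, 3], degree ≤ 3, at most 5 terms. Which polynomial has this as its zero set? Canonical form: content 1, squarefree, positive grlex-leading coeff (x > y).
2*x^2*y + 3*x*y^2 + 3*y^2 - 3*y

1. Degree: the shape is more complex than any degree-2 curve, so deg p = 3.
2. From the axis intercepts and sections: the y-axis gridline crossings are at y ∈ {0, 1}; the visible x-axis segment lies entirely on the curve.
3. Solving for integer coefficients yields p as stated.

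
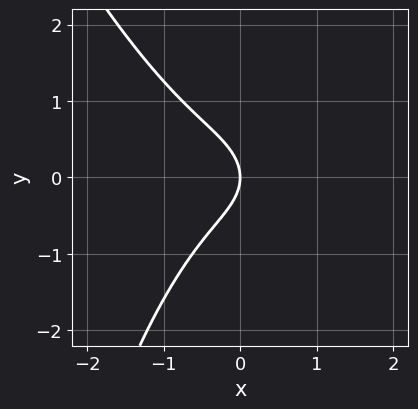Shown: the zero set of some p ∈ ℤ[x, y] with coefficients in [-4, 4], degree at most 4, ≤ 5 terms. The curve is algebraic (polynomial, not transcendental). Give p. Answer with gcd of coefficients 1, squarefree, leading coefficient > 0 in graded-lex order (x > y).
3*x^3 + x^2*y + 3*y^2 + 3*x

First, deg p = 3. The shape is more complex than any degree-2 curve.
Next, checking where it meets the axes: it meets the x-axis at x = 0 (among the integer gridlines); one y-axis crossing is at y = 0.
Finally, these observations pin down the coefficients.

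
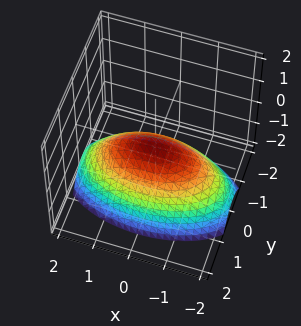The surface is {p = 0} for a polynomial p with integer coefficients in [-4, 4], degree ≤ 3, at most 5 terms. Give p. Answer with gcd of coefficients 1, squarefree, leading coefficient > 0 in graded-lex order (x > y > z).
(a) The degree is 2 — a paraboloid; a quadric.
(b) Symmetries: mirror symmetry x ↦ −x ⇒ only even powers of x; the y ↦ −y reflection is a symmetry, so y appears only in even powers.
(c) From the axis intercepts and sections: one y-axis crossing is at y = 0; it meets the x-axis at x = 0 (among the integer gridlines).
(d) Solving for integer coefficients yields p as stated.

x^2 + 3*y^2 + 3*z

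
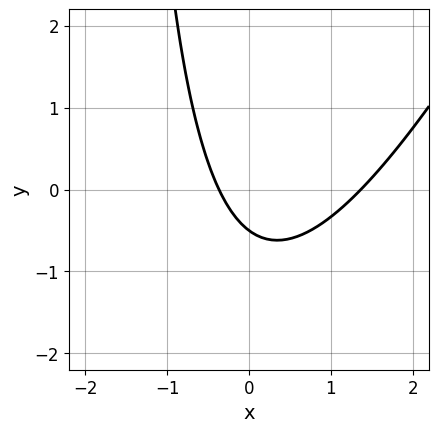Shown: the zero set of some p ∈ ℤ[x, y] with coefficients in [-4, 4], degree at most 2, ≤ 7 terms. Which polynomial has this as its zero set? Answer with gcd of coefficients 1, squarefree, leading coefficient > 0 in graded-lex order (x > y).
2*x^2 - x*y - 2*x - 2*y - 1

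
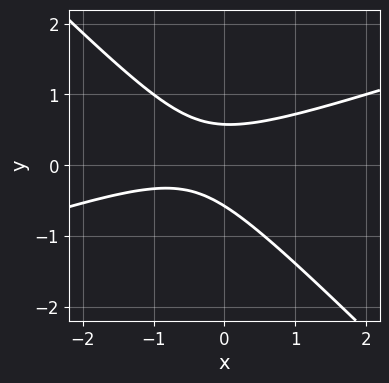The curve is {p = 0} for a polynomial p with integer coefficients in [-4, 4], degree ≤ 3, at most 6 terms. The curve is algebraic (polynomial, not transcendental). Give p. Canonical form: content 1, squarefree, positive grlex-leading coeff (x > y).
x^2 - 2*x*y - 3*y^2 + x + 1

1. Degree: a generic line meets the curve in up to 2 points, so deg p = 2.
2. Checking where it meets the axes: it misses every integer gridline on the x-axis.
3. Matching integer coefficients to the picture gives p.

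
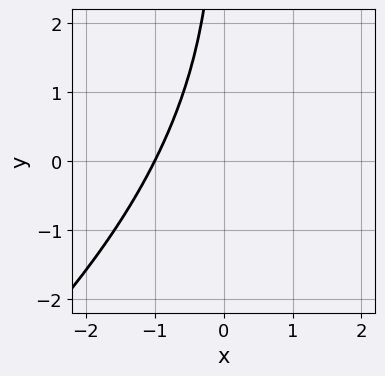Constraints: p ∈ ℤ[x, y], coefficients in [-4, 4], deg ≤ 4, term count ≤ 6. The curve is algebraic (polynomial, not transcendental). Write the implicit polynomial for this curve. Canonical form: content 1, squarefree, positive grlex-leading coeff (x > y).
2*x^3 - 3*x^2*y + x*y^2 + 2

First, degree: a generic line meets the curve in up to 3 points, so deg p = 3.
Next, reading off the gridlines: it meets the x-axis at x = -1 (among the integer gridlines); the curve avoids every integer y-axis point in the box.
Finally, these observations pin down the coefficients.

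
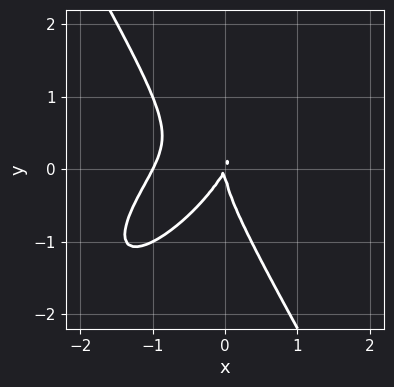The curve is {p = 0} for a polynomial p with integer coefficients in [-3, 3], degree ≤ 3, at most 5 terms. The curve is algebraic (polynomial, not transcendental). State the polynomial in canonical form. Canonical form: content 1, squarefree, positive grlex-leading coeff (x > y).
2*x^3 - 2*x^2*y + y^3 + 2*x^2 - x*y

1. deg p = 3. No degree-2 curve has this shape.
2. Against the integer gridlines: it crosses the y-axis at the gridline y = 0; the x-axis gridline crossings are at x ∈ {-1, 0}.
3. The integer polynomial consistent with all of this is the stated p.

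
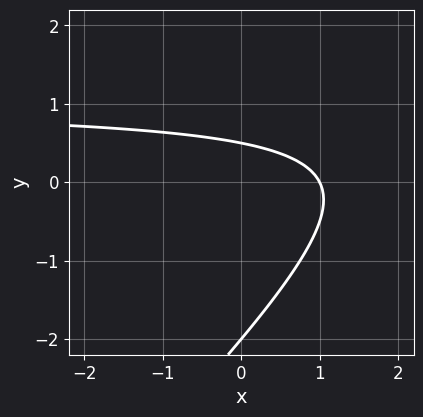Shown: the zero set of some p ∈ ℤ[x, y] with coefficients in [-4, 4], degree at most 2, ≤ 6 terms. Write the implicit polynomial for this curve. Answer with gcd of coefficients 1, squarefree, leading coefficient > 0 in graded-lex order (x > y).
2*x*y - 2*y^2 - 2*x - 3*y + 2

First, degree: no degree-1 curve has this shape, so deg p = 2.
Then, from the visible intercepts: it crosses the x-axis at the gridline x = 1; it meets the y-axis at y = -2 (among the integer gridlines).
Finally, together with the visible shape, these determine p as stated.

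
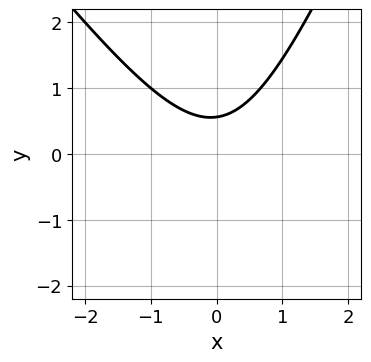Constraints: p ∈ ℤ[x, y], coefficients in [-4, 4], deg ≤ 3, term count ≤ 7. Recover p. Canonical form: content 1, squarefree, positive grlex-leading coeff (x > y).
3*x^2 + x*y - y^2 - 3*y + 2

First, the degree is 2 — a generic line meets the curve in up to 2 points.
Next, observable constraints: it misses every integer gridline on the x-axis.
Finally, solving for integer coefficients yields p as stated.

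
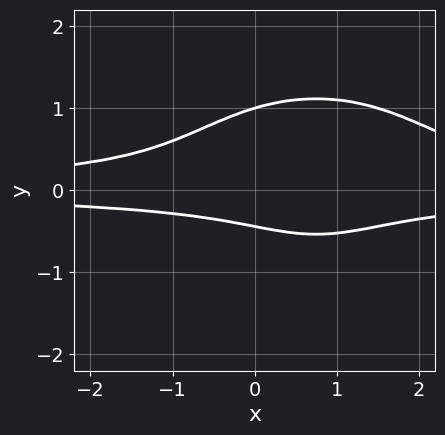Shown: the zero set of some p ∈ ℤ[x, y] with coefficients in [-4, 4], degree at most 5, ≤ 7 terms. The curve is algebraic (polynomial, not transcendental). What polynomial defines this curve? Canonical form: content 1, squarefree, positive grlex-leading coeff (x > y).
2*x^2*y^2 + 3*y^4 - 3*x*y^2 - 2*y - 1

(a) deg p = 4.
(b) Against the integer gridlines: no x-intercept at any integer in the box; one y-axis crossing is at y = 1.
(c) Putting this together gives p.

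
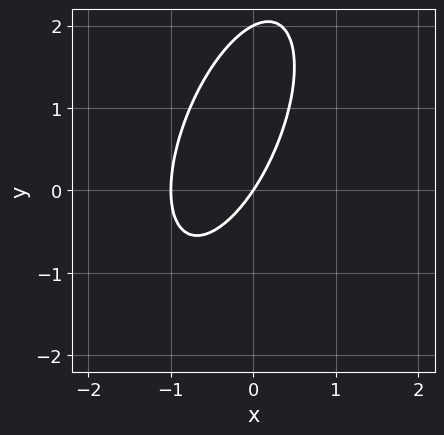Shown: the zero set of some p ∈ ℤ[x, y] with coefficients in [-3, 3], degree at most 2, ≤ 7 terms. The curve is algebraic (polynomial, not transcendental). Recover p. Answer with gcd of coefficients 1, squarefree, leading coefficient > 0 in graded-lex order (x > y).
Degree: a generic line meets the curve in up to 2 points, so deg p = 2.
From the visible intercepts: the x-axis gridline crossings are at x ∈ {-1, 0}; the y-axis gridline crossings are at y ∈ {0, 2}.
Matching integer coefficients to the picture gives p.

3*x^2 - 2*x*y + y^2 + 3*x - 2*y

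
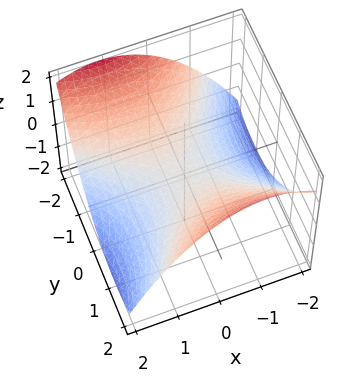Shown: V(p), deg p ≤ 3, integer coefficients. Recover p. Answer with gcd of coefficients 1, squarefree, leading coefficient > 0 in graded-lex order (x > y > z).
Degree: a generic line meets the surface in up to 2 points, so deg p = 2.
From the axis intercepts and sections: one z-axis crossing is at z = 0; it meets the y-axis at y = 0 (among the integer gridlines); one x-axis crossing is at x = 0.
Together with the visible shape, these determine p as stated.

x^2 + x*y - y^2 + 3*z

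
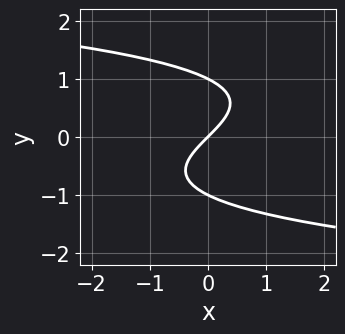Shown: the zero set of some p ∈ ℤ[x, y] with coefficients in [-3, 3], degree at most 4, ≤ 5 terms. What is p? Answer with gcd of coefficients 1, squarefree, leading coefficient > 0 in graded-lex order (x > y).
Degree: no degree-2 curve has this shape, so deg p = 3.
Checking where it meets the axes: it meets the x-axis at x = 0 (among the integer gridlines); among the integer gridlines, it crosses the y-axis at y ∈ {-1, 0, 1}.
Putting this together gives p.

y^3 + x - y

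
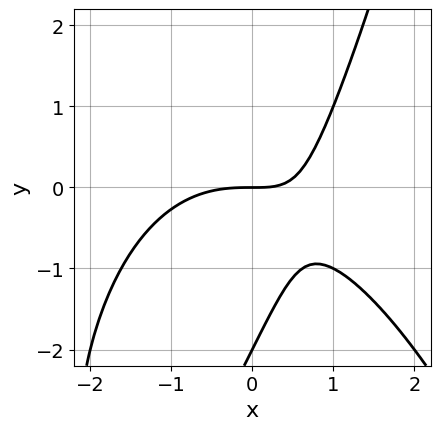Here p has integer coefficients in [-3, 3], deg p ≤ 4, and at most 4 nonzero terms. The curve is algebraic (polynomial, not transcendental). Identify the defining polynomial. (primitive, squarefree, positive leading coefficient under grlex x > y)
(a) deg p = 3.
(b) Checking where it meets the axes: it crosses the x-axis at the gridline x = 0; the y-axis gridline crossings are at y ∈ {-2, 0}.
(c) Solving for integer coefficients yields p as stated.

x^3 + 2*x*y - y^2 - 2*y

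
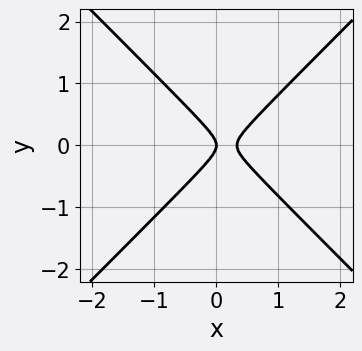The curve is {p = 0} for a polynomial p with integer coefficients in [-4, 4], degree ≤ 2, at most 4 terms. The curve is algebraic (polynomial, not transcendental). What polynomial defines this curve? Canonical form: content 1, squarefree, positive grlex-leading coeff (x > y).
(a) Degree: no degree-1 curve has this shape, so deg p = 2.
(b) Symmetries: it's symmetric under y → −y, forcing even powers of y.
(c) Observable constraints: it meets the x-axis at x = 0 (among the integer gridlines); one y-axis crossing is at y = 0.
(d) These observations pin down the coefficients.

3*x^2 - 3*y^2 - x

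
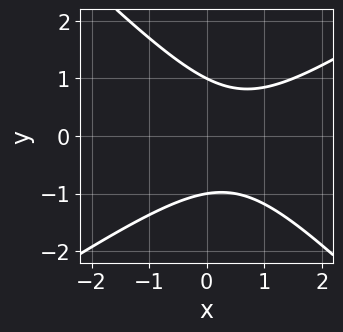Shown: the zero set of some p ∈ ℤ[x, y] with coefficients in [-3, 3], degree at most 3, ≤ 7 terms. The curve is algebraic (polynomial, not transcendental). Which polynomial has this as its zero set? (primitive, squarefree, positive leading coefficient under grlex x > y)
2*x^2 - x*y - 3*y^2 - 2*x + 3

1. Degree: a generic line meets the curve in up to 2 points, so deg p = 2.
2. Against the integer gridlines: the curve avoids every integer x-axis point in the box; the y-axis gridline crossings are at y ∈ {-1, 1}.
3. Fitting integer coefficients to these (and the overall shape) gives p.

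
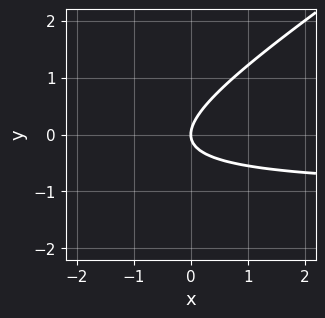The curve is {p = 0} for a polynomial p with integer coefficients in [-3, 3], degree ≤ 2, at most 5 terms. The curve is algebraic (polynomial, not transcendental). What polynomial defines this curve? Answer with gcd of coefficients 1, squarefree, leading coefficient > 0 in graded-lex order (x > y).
1. deg p = 2. No degree-1 curve has this shape.
2. From the axis intercepts and sections: one x-axis crossing is at x = 0; one y-axis crossing is at y = 0.
3. Solving for integer coefficients yields p as stated.

2*x*y - 3*y^2 + 2*x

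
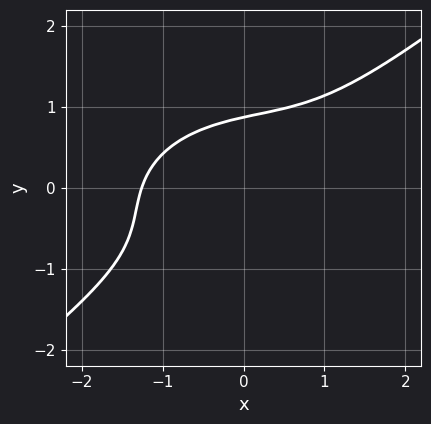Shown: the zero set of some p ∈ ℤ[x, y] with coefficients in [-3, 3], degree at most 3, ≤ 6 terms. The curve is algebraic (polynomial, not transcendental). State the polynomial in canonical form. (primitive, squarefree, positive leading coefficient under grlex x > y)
x^3 - x^2*y + 2*x*y^2 - 3*y^3 + 2

First, the degree is 3 — the shape is more complex than any degree-2 curve.
Finally, matching integer coefficients to the picture gives p.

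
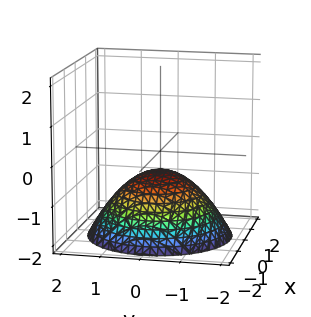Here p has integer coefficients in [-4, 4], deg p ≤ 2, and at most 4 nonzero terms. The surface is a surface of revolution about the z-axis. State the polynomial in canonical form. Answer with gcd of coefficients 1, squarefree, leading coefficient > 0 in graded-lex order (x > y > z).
x^2 + y^2 + 2*z + 1

The degree is 2 — the shape is more complex than any degree-1 surface.
Symmetries: the surface is invariant under rotation about z: p = q(x² + y², z).
From the visible intercepts: a circular section at z = -1 has radius exactly 1; it misses every integer gridline on the x-axis; the surface avoids every integer y-axis point in the box.
The integer polynomial consistent with all of this is the stated p.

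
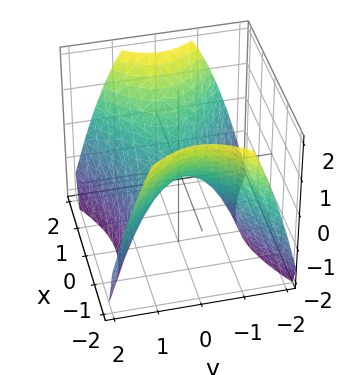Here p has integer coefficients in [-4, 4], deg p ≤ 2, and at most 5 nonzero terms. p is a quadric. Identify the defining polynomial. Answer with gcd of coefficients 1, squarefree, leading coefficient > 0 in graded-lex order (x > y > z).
2*x^2 - 3*y^2 - 3*z

(a) The degree is 2 — a hyperbolic paraboloid; a quadric.
(b) Symmetries: it's symmetric under y → −y, forcing even powers of y; the x ↦ −x reflection is a symmetry, so x appears only in even powers.
(c) Against the integer gridlines: it meets the x-axis at x = 0 (among the integer gridlines); it crosses the z-axis at the gridline z = 0; it meets the y-axis at y = 0 (among the integer gridlines).
(d) Putting this together gives p.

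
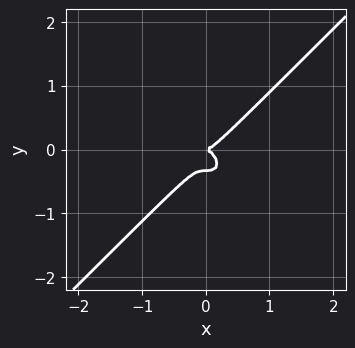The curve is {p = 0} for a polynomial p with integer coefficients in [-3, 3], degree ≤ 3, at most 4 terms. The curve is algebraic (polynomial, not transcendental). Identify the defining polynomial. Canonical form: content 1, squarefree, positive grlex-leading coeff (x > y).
1. deg p = 3.
2. Checking where it meets the axes: it meets the x-axis at x = 0 (among the integer gridlines); one y-axis crossing is at y = 0.
3. Solving for integer coefficients yields p as stated.

3*x^3 - 3*y^3 - y^2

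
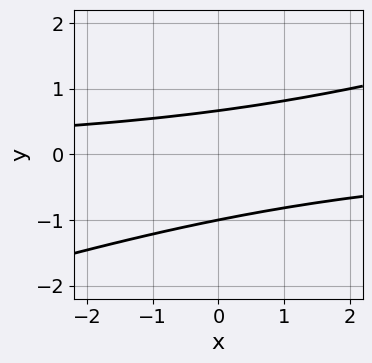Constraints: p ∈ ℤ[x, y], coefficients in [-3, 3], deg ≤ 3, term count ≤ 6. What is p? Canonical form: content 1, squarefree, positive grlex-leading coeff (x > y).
First, the degree is 2 — the shape is more complex than any degree-1 curve.
Next, against the integer gridlines: the curve avoids every integer x-axis point in the box; it crosses the y-axis at the gridline y = -1.
Finally, putting this together gives p.

x*y - 3*y^2 - y + 2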